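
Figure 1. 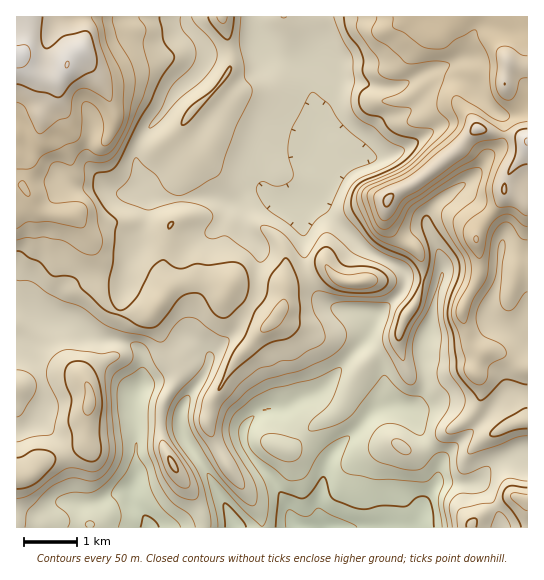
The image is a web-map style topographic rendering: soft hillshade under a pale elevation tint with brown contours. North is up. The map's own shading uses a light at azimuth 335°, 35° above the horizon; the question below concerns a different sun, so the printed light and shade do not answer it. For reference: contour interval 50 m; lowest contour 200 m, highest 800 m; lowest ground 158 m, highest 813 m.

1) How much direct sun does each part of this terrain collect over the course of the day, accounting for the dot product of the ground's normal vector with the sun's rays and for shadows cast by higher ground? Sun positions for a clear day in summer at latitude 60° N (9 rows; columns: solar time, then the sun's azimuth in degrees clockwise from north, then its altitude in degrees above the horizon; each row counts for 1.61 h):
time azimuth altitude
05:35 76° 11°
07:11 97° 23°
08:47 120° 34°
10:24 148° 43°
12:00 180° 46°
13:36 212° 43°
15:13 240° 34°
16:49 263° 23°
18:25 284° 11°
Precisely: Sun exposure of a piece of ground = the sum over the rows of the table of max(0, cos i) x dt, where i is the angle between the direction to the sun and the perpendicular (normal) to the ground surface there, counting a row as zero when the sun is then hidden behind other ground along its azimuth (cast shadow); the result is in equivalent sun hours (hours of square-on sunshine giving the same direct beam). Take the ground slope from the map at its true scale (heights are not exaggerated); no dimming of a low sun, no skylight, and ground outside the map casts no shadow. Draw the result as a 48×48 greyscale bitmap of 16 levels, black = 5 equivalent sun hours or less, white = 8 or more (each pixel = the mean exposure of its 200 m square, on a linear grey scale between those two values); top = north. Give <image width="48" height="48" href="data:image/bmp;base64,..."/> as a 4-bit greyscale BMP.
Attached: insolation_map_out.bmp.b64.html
<image width="48" height="48" href="data:image/bmp;base64,Qk32BAAAAAAAAHYAAAAoAAAAMAAAADAAAAABAAQAAAAAAIAEAAATCwAAEwsAABAAAAAAAAAAAAAAABEREQAiIiIAMzMzAERERABVVVUAZmZmAHd3dwCIiIgAmZmZAKqqqgC7u7sAzMzMAN3d3QDu7u4A////AKqqqqqqqrzMu5mcy6m8zMzMy6mZqZq6vLupmZiZmszdyni+2qvMzd3MzLmap1eb3N26q7qYmrze2WjeuazczMzMzLu5dlNb2+7tzN3Kibzex2vrmK3cy8zMzM3YVnd1Mc3u3e7smKzsc53IZ73MurvM3e7aq8uWM4m93u7cmZzGNL2Fa93LurvM3e3Kq8yoiHiavdzLiLxxGdlFrdzLy5u8zdzMuc3LqmZnm7qZh5kgbcdXzKmrzKmqu6it2Z3ty4ZoqqmIh4dEvseImIibzcqIh2aM7ZnO7rmZq7qYh4l3vLqpeIiavNyndniXi8l5zbupiruYh4qXibzMiIiZmsy5iJqYZ6yYiLu6maqYh3nJeL3ty7qYiavLuru6mJy6mcu7upiJl2a9hZ3d3dzLmZvMvN27q83Lqpmru5ebyqmcxlrN3u3dypq8vNuaze3MzHiqmXe93My6uljM3e7t3Jm7rMmJvLqszImYdle928y6qoa93M3d3cmavKeJmZvMuaqYZVZ3isuqq7d7zMzM3ct4vad5q7qqmaqpiIiZzty6q8t3zdzLu7uIrLh3mrh4mrqpmqze7u27vN24nNy7qZqZeMmIvKiZqqqqq83dzM3MzMzKeLupiImZdruXvamru6u7zd25mazMzMzLh5qpiavMtVyFibury7vM3cupiIm8zLvLmImavf//+SeVZayqy7vMy7qqmYmru6q6qZmaz///7GeWVI25vLzMy7u6qZmJqpiZmIiZ3GNGZ4mnVnu5q8zLvMy6qZmZiId3h3iJt0QQFs23iaqomszLvMyqqpqpiHd3iJhmZ4ZHz/53vdyoitzMzMuqqqqqmIiImqZmVlWe/8dJ3dypi93M3Mmau6qqqpmau3V3VFre/ZZr25m7rd3d3bmaqpmru6malleIZq3d7bmZuXjN3ry6mahmeIdniZmZh5mYiLzM3cy3dmeu7buZh1VomZmIiImqmqqpmIm7rO/pVWet27mZmGeaqqu7u7u6qru6qWRCON/+pWmrqqqqq6rMuru7vMuqq7uqqpMAACnv+3Z5u7u7u63cqru7u7uqqqqqqqlAAAB9/9l3vLvN3N/9qau6q7uqqqqqqqqpYgAGvuyGjLvdzdztyYq7qru7qqqqqqqru4MAWs3Ki7vLzLm9yme7qqu7uqqqqqq83uxxFc7sqKvMy6qs24V7uqq7uqqqqqvdzN3KZXhUMbu7yqu6vLhpu6q7uqqqqqzuy6q8ymAnhsu8yrzJrMp3i7q7u7uqqqvM3MqauVSd28zMzN3Jq7uYaLuquqqqqpiHeJupiGe+y93Mzdypmry6loupmqqqqpiKu6mqiImqq9uqvMuYiavMuXm5iaqqqqq8zdypmqqYrLqZq8p3iJq8upiZmaqqqqqaq83cuYmqqamYirhneJmZqqqYmqu7qby8zMze3Lu3aIiYd4d4iamImrypmru7qs3d3MzMzMuWeZmpdmeImqmZq92qm7u7usy6vLuqvMqZqqqqmHeZmZmaq8yqq7u7u7qYmruqu8u7uw=="/>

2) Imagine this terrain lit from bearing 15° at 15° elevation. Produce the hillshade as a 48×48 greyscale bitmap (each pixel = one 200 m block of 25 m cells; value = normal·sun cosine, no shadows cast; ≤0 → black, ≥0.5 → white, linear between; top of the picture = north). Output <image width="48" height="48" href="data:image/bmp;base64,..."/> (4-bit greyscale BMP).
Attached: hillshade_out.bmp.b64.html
<image width="48" height="48" href="data:image/bmp;base64,Qk32BAAAAAAAAHYAAAAoAAAAMAAAADAAAAABAAQAAAAAAIAEAAATCwAAEwsAABAAAAAAAAAAAAAAABEREQAiIiIAMzMzAERERABVVVUAZmZmAHd3dwCIiIgAmZmZAKqqqgC7u7sAzMzMAN3d3QDu7u4A////AIiZmZqYmVMyR7pRJ5hEUiM0VVZ0Frp1InaJmZqpqFMiSMkgSJZFQzNFVWZjOMyUEzNnd3eal1MQOsUBeYQ0VEVVVWZVe92kSCIjRDNYh1IAbJAFq3JFVVVlVVQ2mruYz1QiIhE1ZkEFzTA72kNGZmZUQyI2ZmeL/5hkMQE1ZTAt+gGuxSNWZmZUMiNFVEV6u7qoYzVndiG/5AjtcjVnVndVQ0ZkRlRXiLzLhWialzb/gDzqRXiHVXh2ZoqDFWQjRazKdnm7l1r7IFu4eaqXVFeImsyEI2dTIomYZnirl2m3EnmHm7qYdUWKvMqIdliXU2eHdmirl2d2VnZViamZh2V5q6h5qXaJmGd2Z3mql3hVeHQzVneJmXZniGVniHVomXd1Vou5d3ljaYVDM0VniIdmZSNVVDNXd6l1VpynVVZ1WadUMiM0V4dmYyV2QQNmVMqHecyENDR3Z6hUQyIjRXh3Y0iGQTd1RamJrOyFVTR4h4l1REMzNFiYUnqHVHdlaJiKvdy6hTV4h2iXVVRVRFepQnmHVGiImniJq7qYURV4dkWZUzVmd3eYRGiHQ2q6mHiJmHUyEBRnZDRodUV4mqmHd1V1EXuph4iHdlIkRERWVDRXmHeKu6mHeHNUEnmHZ4d2UyNYh3ZVVEVXmpiaqGQyOLVVRnd2V3ZUM0aJmZh1VWZnmZmpYgAAB7lneYVmZmZEVWeJmZmXZnh4mIqnMAAANppnmYVndmVEVmd4iJmpiJqqqZqnI5u8ynZnh3Z4d1RFZVV4iJmaqqvMqqq4Wu//5wBnQ0aIhzRWZUWIiIiJq7vMqYvKrM3qMAKXEAWIhyRVVFeYiIiJmqq7ho3KzctgADrFABaHdSRENGmod4iIiJmpd825vbYAAoyjAmllQkM0RXqpiJmYd4mYi9uZq3EAA3lzR6pREFVniKvLuqq6qqqpq6mImVEAI0RFirpgAmeaq93LqpmqqpmJmYiIiHQjdiAFmrlRNnmZqsyYiId3d3d4iHd3iImt61ABWJdVeIiIiJhWeHd2ZmeIh3eIiIv//+ggA2Z4d3dnZ3Mld2Z3dmeIh4iIiIrv//6UABWJdndURkAEd2Z3d3iIh4iIiIiave7aYRNphHZEVTMjZ3dniId4eIiIiIh2VXvdt0I2dGZWVWdjR5l3eIh3eIiIiIdkISSc22I2eGVVV4dlRomXeIh3eIiIh3UhIzNXmYnMvVVmaIVXdWiZd4h3eIiId2MRNWZlRs/6nEVlaGNZhleal3d3d3eId2Q0Vmd2WN6SSDRVVjJpl2eJqneIiIiId3aJiId3i8pBVzRWUySKmHZompeJmYiIh3eHZnd4mpdFd0aHZEarqYdmiah6qZiIh3ZVVEVniYZXd2iYh2nMuph3eJmaqYiHd2VVVUNEaIZXmZmpmYvcupmZmHeamHd3d1MzRUQzRmVZy6qaq7zLqZmql1SZh2ZndjEjNFVVVVWLupmZvNy6mZqqhSOJhlZmZTJFVVZ3ZVeJmImJvNy6qqqpdBSJdlZ2ZTR4dmeIdmeHdw=="/>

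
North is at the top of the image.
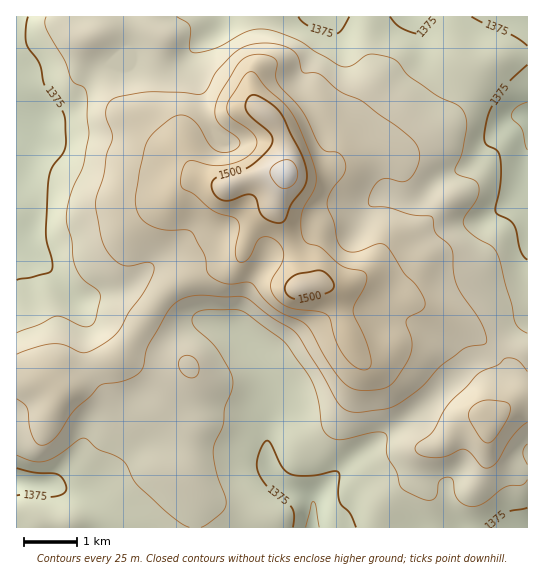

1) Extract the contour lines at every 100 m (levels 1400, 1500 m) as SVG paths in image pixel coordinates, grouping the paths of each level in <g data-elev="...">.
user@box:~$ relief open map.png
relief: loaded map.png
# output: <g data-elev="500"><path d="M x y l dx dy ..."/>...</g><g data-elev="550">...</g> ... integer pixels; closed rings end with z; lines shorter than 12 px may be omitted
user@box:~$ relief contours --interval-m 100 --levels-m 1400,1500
<g data-elev="1400"><path d="M201 527l18-12 7-9-1-9-9-28-3-19 2-8 8-16 2-19 6-16 2-8-2-10-12-22-8-9-15-13-4-6 0-4 2-4 10-5 30-1 8 2 41 30 23 30 7 12 5 18 4 25 3 7 6 5 8 2 35-8 11 1 2 4-1 13 2 7 8 14 4 15 6 5 17 8 8 1 6-5 3-14 5-3 5-1 3 4 2 12 3 6 7 6 9 2 11-4 20-16 17-2 5-5"/><path d="M527 465l-4-12 1-6 3-3"/><path d="M17 455l16 6 12 0 13-6 21-16 7 0 12 10 16 6 9 6 15 25 32 29 12 9 7 3"/><path d="M527 333l-7-4-5-7-4-19-15-52-5-5-20-12-7-9 0-7 13-19 2-10-1-5-3-3-16-6-4-4 7-18 5-26-2-12-5-8-23-12-26-17-5-5-8-11-7-4-21-4-5 2-14 10-9 1-27-15-16-11-29-11-11-1-9 1-33 18-16 4-8 0-4-5 1-21-4-4-9-5"/><path d="M46 17l-1 5 1 7 19 32 6 18 4 5 9 3 3 7 1 44-5 28-9 20-5 13-3 22 6 18 1 19 3 11 7 11 16 11 1 7-5 22-5 6-8 0-19-9-6-1-19 9-21 8"/></g><g data-elev="1500"><path d="M296 299l11 0 22-7 5-5-1-5-6-8-6-3-26 4-8 7-2 7 3 6z"/><path d="M273 222l8 1 4-4 6-14 14-20 2-7-1-8-5-17-20-40-14-12-9-5-5-1-4 2-2 4-1 9 5 7 20 17 2 5-1 6-9 10-14 12-33 11-4 4 0 5 3 8 8 5 8 0 15-5 7 0 3 4 6 16z"/></g>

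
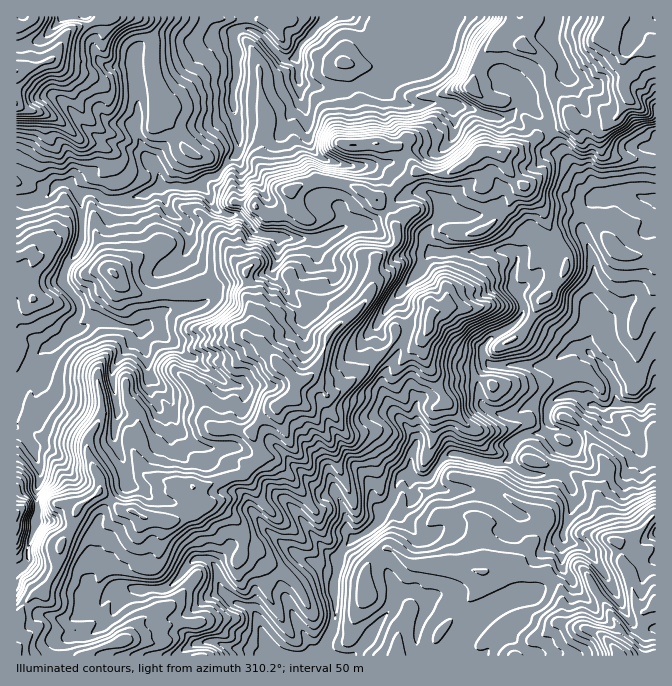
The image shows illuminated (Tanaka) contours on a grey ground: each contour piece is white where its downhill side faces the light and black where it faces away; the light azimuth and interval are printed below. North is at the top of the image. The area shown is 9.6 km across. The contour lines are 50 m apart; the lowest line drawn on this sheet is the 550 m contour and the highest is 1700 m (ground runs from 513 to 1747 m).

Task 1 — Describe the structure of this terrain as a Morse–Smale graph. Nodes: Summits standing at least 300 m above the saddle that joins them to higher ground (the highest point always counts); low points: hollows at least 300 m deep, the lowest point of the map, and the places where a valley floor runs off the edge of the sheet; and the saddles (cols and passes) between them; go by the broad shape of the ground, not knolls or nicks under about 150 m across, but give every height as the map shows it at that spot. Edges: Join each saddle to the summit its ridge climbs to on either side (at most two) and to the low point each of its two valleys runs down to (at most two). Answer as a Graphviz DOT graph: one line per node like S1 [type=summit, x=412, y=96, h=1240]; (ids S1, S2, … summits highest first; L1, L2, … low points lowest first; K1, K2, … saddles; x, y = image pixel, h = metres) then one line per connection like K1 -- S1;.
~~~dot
graph terrain {
  S1 [type=summit, x=292, y=397, h=1747];
  S2 [type=summit, x=17, y=72, h=1701];
  S3 [type=summit, x=617, y=655, h=1689];
  S4 [type=summit, x=610, y=37, h=1546];
  L1 [type=low, x=654, y=398, h=513];
  L2 [type=low, x=325, y=18, h=566];
  K1 [type=saddle, x=37, y=507, h=1307];
  K2 [type=saddle, x=550, y=130, h=1180];
  K3 [type=saddle, x=335, y=622, h=953];
  K4 [type=saddle, x=17, y=200, h=922];
  K1 -- S1;
  K1 -- L1;
  K1 -- L2;
  K2 -- S1;
  K2 -- S4;
  K2 -- L1;
  K2 -- L2;
  K3 -- S1;
  K3 -- S3;
  K3 -- L1;
  K4 -- S1;
  K4 -- S2;
  K4 -- L2;
}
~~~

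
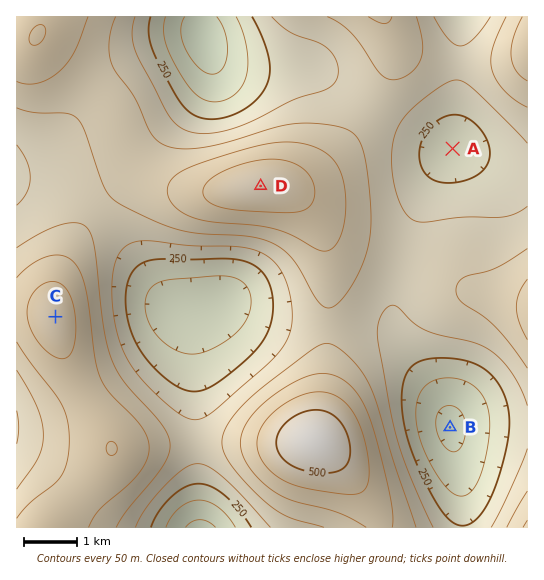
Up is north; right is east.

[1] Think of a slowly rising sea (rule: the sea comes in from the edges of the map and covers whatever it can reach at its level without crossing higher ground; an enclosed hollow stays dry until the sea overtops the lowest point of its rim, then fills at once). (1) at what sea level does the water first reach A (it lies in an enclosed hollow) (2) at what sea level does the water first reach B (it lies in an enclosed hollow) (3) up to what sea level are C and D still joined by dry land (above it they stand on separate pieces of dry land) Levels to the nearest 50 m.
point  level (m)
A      300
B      250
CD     350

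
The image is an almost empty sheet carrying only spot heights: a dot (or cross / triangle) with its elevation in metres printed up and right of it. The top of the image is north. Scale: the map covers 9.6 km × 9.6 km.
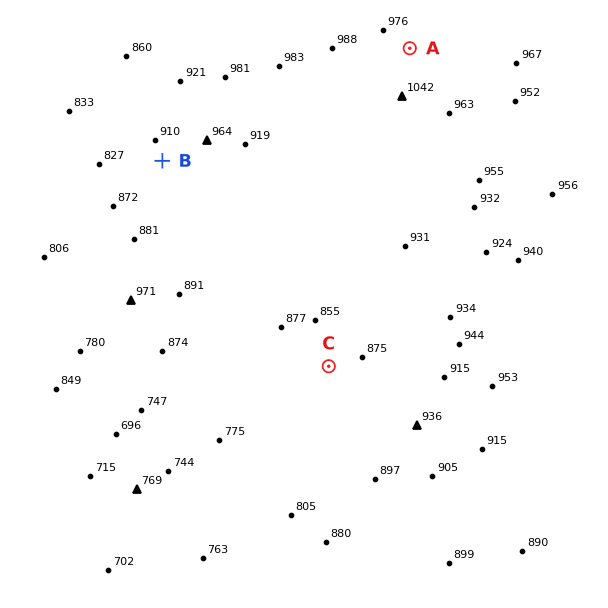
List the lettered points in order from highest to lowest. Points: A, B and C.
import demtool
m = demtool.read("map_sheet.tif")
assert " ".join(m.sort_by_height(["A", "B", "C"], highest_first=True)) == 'A B C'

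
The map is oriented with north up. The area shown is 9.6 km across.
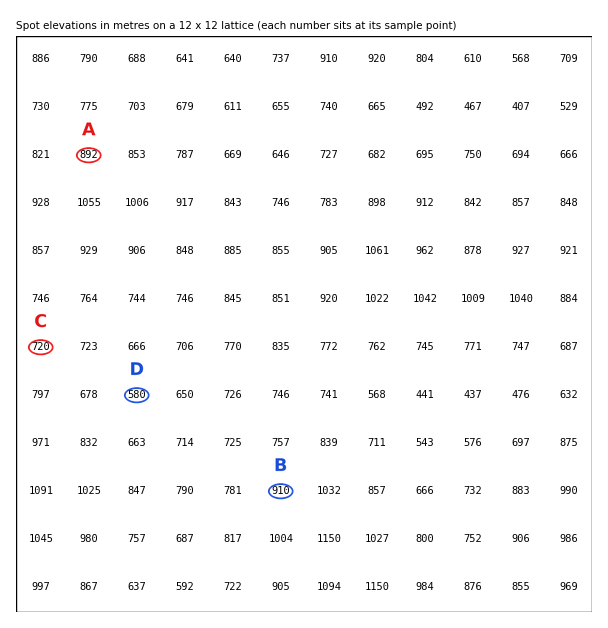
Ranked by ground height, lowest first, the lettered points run D C A B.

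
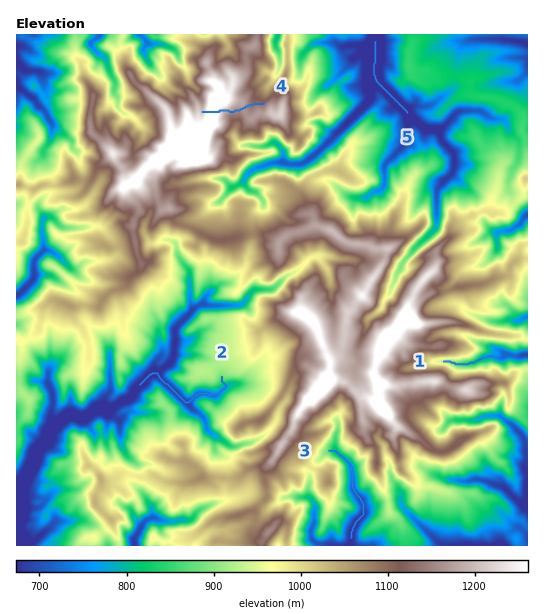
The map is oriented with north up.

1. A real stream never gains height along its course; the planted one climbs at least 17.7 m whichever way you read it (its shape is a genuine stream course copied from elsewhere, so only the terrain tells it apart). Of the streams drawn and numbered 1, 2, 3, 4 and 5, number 4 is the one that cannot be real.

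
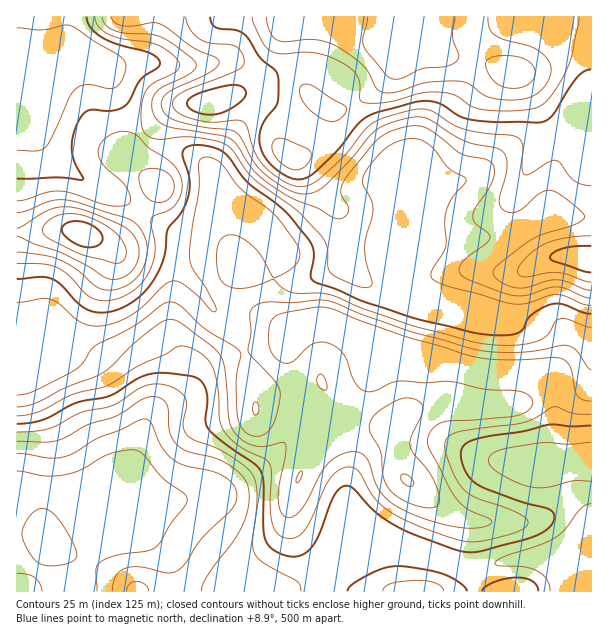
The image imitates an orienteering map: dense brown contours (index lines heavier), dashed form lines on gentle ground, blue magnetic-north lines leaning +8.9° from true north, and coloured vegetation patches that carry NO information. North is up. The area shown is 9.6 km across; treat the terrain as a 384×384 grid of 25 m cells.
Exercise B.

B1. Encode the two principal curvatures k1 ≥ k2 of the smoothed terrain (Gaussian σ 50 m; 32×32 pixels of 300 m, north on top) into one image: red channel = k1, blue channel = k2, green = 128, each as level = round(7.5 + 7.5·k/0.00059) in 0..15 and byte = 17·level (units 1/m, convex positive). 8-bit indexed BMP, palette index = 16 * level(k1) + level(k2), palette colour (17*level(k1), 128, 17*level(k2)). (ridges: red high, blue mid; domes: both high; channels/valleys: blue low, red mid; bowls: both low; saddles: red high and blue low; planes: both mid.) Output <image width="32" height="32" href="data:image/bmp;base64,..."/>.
<image width="32" height="32" href="data:image/bmp;base64,Qk02CAAAAAAAADYEAAAoAAAAIAAAACAAAAABAAgAAAAAAAAEAAATCwAAEwsAAAABAAAAAAAAAIAAABGAAAAigAAAM4AAAESAAABVgAAAZoAAAHeAAACIgAAAmYAAAKqAAAC7gAAAzIAAAN2AAADugAAA/4AAAACAEQARgBEAIoARADOAEQBEgBEAVYARAGaAEQB3gBEAiIARAJmAEQCqgBEAu4ARAMyAEQDdgBEA7oARAP+AEQAAgCIAEYAiACKAIgAzgCIARIAiAFWAIgBmgCIAd4AiAIiAIgCZgCIAqoAiALuAIgDMgCIA3YAiAO6AIgD/gCIAAIAzABGAMwAigDMAM4AzAESAMwBVgDMAZoAzAHeAMwCIgDMAmYAzAKqAMwC7gDMAzIAzAN2AMwDugDMA/4AzAACARAARgEQAIoBEADOARABEgEQAVYBEAGaARAB3gEQAiIBEAJmARACqgEQAu4BEAMyARADdgEQA7oBEAP+ARAAAgFUAEYBVACKAVQAzgFUARIBVAFWAVQBmgFUAd4BVAIiAVQCZgFUAqoBVALuAVQDMgFUA3YBVAO6AVQD/gFUAAIBmABGAZgAigGYAM4BmAESAZgBVgGYAZoBmAHeAZgCIgGYAmYBmAKqAZgC7gGYAzIBmAN2AZgDugGYA/4BmAACAdwARgHcAIoB3ADOAdwBEgHcAVYB3AGaAdwB3gHcAiIB3AJmAdwCqgHcAu4B3AMyAdwDdgHcA7oB3AP+AdwAAgIgAEYCIACKAiAAzgIgARICIAFWAiABmgIgAd4CIAIiAiACZgIgAqoCIALuAiADMgIgA3YCIAO6AiAD/gIgAAICZABGAmQAigJkAM4CZAESAmQBVgJkAZoCZAHeAmQCIgJkAmYCZAKqAmQC7gJkAzICZAN2AmQDugJkA/4CZAACAqgARgKoAIoCqADOAqgBEgKoAVYCqAGaAqgB3gKoAiICqAJmAqgCqgKoAu4CqAMyAqgDdgKoA7oCqAP+AqgAAgLsAEYC7ACKAuwAzgLsARIC7AFWAuwBmgLsAd4C7AIiAuwCZgLsAqoC7ALuAuwDMgLsA3YC7AO6AuwD/gLsAAIDMABGAzAAigMwAM4DMAESAzABVgMwAZoDMAHeAzACIgMwAmYDMAKqAzAC7gMwAzIDMAN2AzADugMwA/4DMAACA3QARgN0AIoDdADOA3QBEgN0AVYDdAGaA3QB3gN0AiIDdAJmA3QCqgN0Au4DdAMyA3QDdgN0A7oDdAP+A3QAAgO4AEYDuACKA7gAzgO4ARIDuAFWA7gBmgO4Ad4DuAIiA7gCZgO4AqoDuALuA7gDMgO4A3YDuAO6A7gD/gO4AAID/ABGA/wAigP8AM4D/AESA/wBVgP8AZoD/AHeA/wCIgP8AmYD/AKqA/wC7gP8AzID/AN2A/wDugP8A/4D/AIiHd3eEt9vIpZaYmId2dYWWprfIycjo6cW11unqsoeHhoaGhqW2p5WFd4eYlpWGppSFdIOWlYOAgICAgIGFh3eGmLiWdYRzdIeHh4eVtri4p4R3h4SBgHKVpoWDgYGGd5a5l4V3h3d1h4iHh4Sl2LiXg3eFgYOGp8jY+Pj42JJ3haeEh3eHd4d2hnZ2c4X42Jd0Y4KVl8jn1sfIyLfHxoR2hIaHh4d3hnWFdWRDddn5p3RylLna6ceVdXV0dIWWp3WFhYSFd3eFhoZ1ZFOStfjHdHKUydm5mGVldXV2doaHdoeXh3Z1dYaWlnV0hcOit9emhJPGxpaVdGR0dXZ2hnaFlZaHdoaFhKe5trTK6aOEp7i2pbe2hHOCc3ODg3SFdJeWhXZ2loRzlqmltdvrlnOFl4amucmmlKa3t7i2lJaHuph2ZYandWNzhWSG2NmmhIanlpWHuMfG6Pj3+fnDtbipuKenqKmGdIWVc4bYuaalqKiGdYanl6enhIOTk4WEyJiouLioqLe2t5Z0ldanhZWoqIaGhYNzgoCAgICAcWPHmJiXloaGhpeHhHSlxaZjdLm5lXV1gYBwg6ant7e2o7eGhoWUlZaFdWSEqMi3l2Nzk4KAgHCUt9f3+OjZyLeUlYV1dJanp5eGc5bIuIaEk4FgYIKm1/jo16aGg5KSY2Kjh3Z1l7e3ppWDtqeWlZbG6Mal6PjXqJeEgoKUtrZkY8eFZWSFp9rJpJOnhpapt6XG5tjYp4d3lrbX5/f5+cWkyYV0ZabFyNy2k4WGl7mWd2OFuKiGd3eHhZeXlqbo+Pf51efn+/jnyqWEdYeWloaHcYW2pnV3h3d1hoV0c5Omt6fU9/n7+MW0oIODdoeHd3GFp6iohYeHh4WYl5aVgnJxknSmxqRwcKDE16OEh4ZwcbOzpqmWhoeHhZenx8iGZHWWdZSTgHBjlfv9tYKGkJKW58WSg3SHh4d3dXSF2LeEh5iIdoSElqjVxtejcnCTt/r82ZaDcXd3d4WUY2KmyJWXqYeFhpiouZeDoYBQUpTp+sjH6LhzcXV1c6WHhJO3l4aHdXWHmJeYlaOykoWjwdbIhYS2x4VTYlN1ppeHhJSWhYd3dIaol4ajxPf4+tiypJWEl7jH1JV1c5apqIeHlaWEdnd3hKiYdITX+Pn5+NeVhajZppTl6LiUlIWXp6iop3R0h4eFlYVklaOCgpO1xYN1tpV0UoXIybanppa42tq4lmOHh4eGc3KBcGCAkIByo6SCcnKFpriopri3tcfJuba2pIWFdXKQopNzhai5lnOXyaemtsa3qZeHqIaFlYWElIaGp6imwvb8+fXWt7nItKfKuaeXhnanh4eYh5d1dXaXmIY="/>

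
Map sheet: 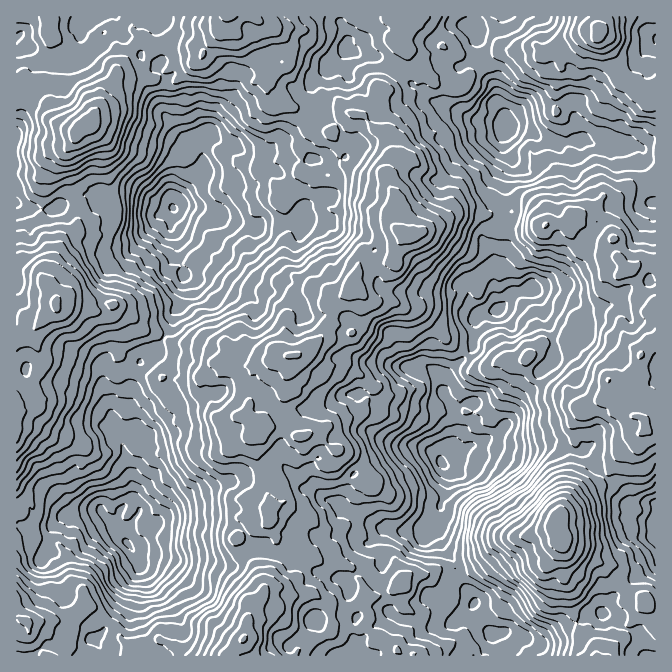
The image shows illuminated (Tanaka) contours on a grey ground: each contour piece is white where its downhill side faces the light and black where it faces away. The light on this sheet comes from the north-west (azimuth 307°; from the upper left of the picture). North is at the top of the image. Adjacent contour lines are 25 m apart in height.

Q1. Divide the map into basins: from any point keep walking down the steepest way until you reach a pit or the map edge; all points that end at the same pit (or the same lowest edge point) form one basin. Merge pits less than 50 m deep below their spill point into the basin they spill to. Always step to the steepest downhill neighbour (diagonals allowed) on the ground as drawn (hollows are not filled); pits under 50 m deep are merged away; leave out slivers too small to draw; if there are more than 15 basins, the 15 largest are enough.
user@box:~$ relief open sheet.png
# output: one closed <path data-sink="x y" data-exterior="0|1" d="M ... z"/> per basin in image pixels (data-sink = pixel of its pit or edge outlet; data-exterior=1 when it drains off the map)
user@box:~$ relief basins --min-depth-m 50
<path data-sink="127 544" data-exterior="0" d="M40 83l-16 0-8 10 0 562 278 1 4-6-12-16-3-10-8-6-17 0 20-2 27 22 13 0 13-8 2-6-2-12-2-7-14-11-31 2-9 5-12-4 10-20 21-20 4-15-11-6-9 0-7-11-3-40-5-10 0-8-7-14 9 10 10-2 9-5 9-9 3-9 4-2 4 4 2 10 2 3 10 10 10 1 6-9 0-5-19-16-6-1 11-4 4-4-3-20-6-7-11-7-16 0-2-3 0-10 5-10-1-12-6 0-9 5-17 0-8 5-10 0-21-7-14-11-15-4-16 0-19-11-10-2-15-15-10-5-6-7-10 0-7 5-17 0-8-3-16-1 0-8-7-12 0-5 4-5 0-12 10-23 13-10 3-13 0-9-8-18-5-23 0-15 7-9 5-11-13-4-11-10z"/><path data-sink="442 462" data-exterior="0" d="M364 296l-3 9 0 15-3 7-6 6-12 0-8-4-7 2-11 13-6 2-8 8-9 3 0 11-5 10 0 10 2 3 16 0 15 11 5 15 0 8-4 4-11 4 6 1 19 16-3 12-3 2-10-1-12-13-2-10-4-4-4 2-3 9-15 12-8 4-11-3 4 7 1 13 4 5 3 40 7 11 9 0 11 6-4 15-21 20-10 20 12 4 9-5 31-2 14 11 2 7 2 10-2 8-13 8-13 0-27-22-7 1 7 2 5 5 3 10 12 16-4 5 301 1 1-4-13-10-12-34-2-20-5-8 0-26-1-2 1-14-5-8 0-12 9-26 0-10 3-10 0-19 3-6 0-25 11-14 40-20 13-11 0-12 3-12-13-11-4-5-1-10-8-11-20-5-17 7 3 10-2 5-12 1-5 7-5 2-15 1-18 17-9 2-10-4-11 7-14 0-16-15-10-5-37-37-7 0-20-8-20 0z"/><path data-sink="174 208" data-exterior="0" d="M229 16l-5 4-1 8-26 33-20 2-23 16-39-1-12 14-4 15-8 15-15 11-3 10-7 9 2 23 5 20 6 13 0 9-3 13-10 7-7 10-6 16 0 12-4 5 0 5 7 12 1 9 40 3 7-5 10 0 6 7 10 5 10 12 19 6 15 10 26 2 9 3 13 12 7 0 11 5 10 0 8-5 17 0 9-5 16-2 8-8 6-2 19-24 3-10 0-10 15-10 0-7 7-10 5-20 12-10 19-7 5-6-3-5 2-20-9-23-4-6-5 2-36-2-9 5-8 2-24-13-2-25 12-17-7-5-12-15-10-5-3-6-10-10-2-10-10-9-16-30-12-11z"/><path data-sink="502 122" data-exterior="0" d="M597 16l-179 1 25 25 0 3-16 9-15-3 12 14 0 5-5 3-3 14-9 7-10 0-17-6-4 14-11 12-4 1 14 14 13 2 6 6 0 16 4 5 0 7-12 12 12 28-2 20 4 6 7 3 13-1 22-10 10-9 10-3 15 0 33 17 8 1 24-1 5-4 22 0 18-13 10 0 12 14 5 13-1 4 3 11 9 18 10-3 5-5 16 0 0-170-6 3-8-2-12-10-9-4-2-17-11-20-9-8z"/><path data-sink="498 310" data-exterior="0" d="M477 211l-22 2-13 10-22 10-10 1-6-1-1 5-10 19-6 6-13 0-12 3-9 12-2 10 3 3 4 0 12 10 20 0 20 8 7 0 37 37 10 5 16 15 14 0 11-7 10 4 9-2 18-17 15-1 5-2 5-7 12-1 2-5-3-10 17-7 20 5 8 11 1 10 4 5 14 12 14-14 0-33-17-14-5-18-4-4-3 2-3-3-12-29-7 7-25-2-9-13-2-9-22 0-5 4-24 1-8-1z"/><path data-sink="17 37" data-exterior="1" d="M225 16l-208 0-1 76 8-9 16 0 14 35 11 10 12 3 14-9 8-15 4-15 13-15 2-7 19-26 7-5 10 7 10-2 33 2 7 7 19-25z"/><path data-sink="655 525" data-exterior="1" d="M647 429l-13 8-1 5-14 11-8 17-14 14-17 9-16 14-5 11 0 12 8 18 33 15 30 30 7 1 10 10 8 0 1-171z"/><path data-sink="655 38" data-exterior="1" d="M655 16l-57 1 1 18 9 8 11 20 2 17 9 4 9 9 8 3 9-4z"/>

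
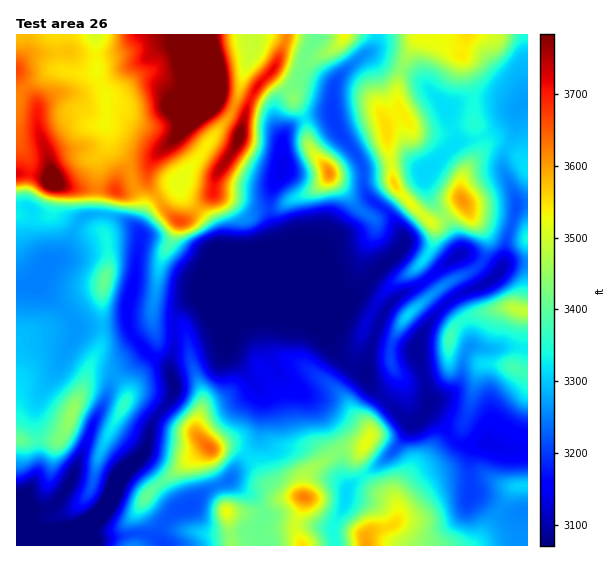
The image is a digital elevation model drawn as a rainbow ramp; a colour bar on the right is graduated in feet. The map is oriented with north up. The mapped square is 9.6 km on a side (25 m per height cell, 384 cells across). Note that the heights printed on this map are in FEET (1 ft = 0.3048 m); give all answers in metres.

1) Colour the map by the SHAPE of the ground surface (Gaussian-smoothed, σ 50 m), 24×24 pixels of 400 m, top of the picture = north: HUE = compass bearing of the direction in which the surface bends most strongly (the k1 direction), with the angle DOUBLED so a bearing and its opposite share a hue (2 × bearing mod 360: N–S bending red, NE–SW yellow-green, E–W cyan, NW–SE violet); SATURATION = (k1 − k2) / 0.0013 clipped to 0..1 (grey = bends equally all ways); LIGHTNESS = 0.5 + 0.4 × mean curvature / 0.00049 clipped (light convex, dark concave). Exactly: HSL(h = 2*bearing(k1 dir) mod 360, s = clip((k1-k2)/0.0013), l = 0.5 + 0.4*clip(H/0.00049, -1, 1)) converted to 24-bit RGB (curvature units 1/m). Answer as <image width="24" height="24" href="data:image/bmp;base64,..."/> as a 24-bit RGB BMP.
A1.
<image width="24" height="24" href="data:image/bmp;base64,Qk32BgAAAAAAADYAAAAoAAAAGAAAABgAAAABABgAAAAAAMAGAAATCwAAEwsAAAAAAAAAAAAAiH9dmohEcyQmPqefw45KqaQ7hGpVXl6hXnq0voZFfZxedHCDWnKQvNOJVy18NWPJ3b20qF6TY41qaZ95apGtonCqiW+PenqDe3KKgm+n2IjRFY8zIVd+9r/LPpxWT3xdNDRg9cvdfIXVgFeZeE1O05xYOZ1uHWFTuIlLtmdthpCvlauoSllrd11rmnF2fH1uPnI/w75dKWJ499nUBCUvhZna98XfUWozJVYfFq4EhydBoV52U3HH2/DewF/OMDphdaefmL2flXd6kHBrgVyBXF5xnG+CnIS5TKV918hMDT4697uGKVpoDlMtwEF996/c0H69F6AZKWRScaV1XIWayHlnrElilERkCY4RZKJNq2t3jXd4e3WVZHugbKudbZ1ehX/Gnn7WSuJlAJvG0XuFPIN4GzFBwZR22JCq2tjzIV6vaH6HXYl3ZpJVvYG+g2XC9tTTBUk2dJ6/tIihg1hrb31ZeWldfXxhk2WgemOY99zUACMz9cvDWoVtCzFIn6LT5/TXhUNklmCmZWqVcX2IbpiCclx7iWGF5vLZcEHrJ0UknXlOqWSHeZFxcW98iHRkf4hsU21/5Lu1Eh63JOA11JqwKYB3Dz4y+uLGcEmCaHRebmJqg4hxeW9jZ19ZfsuIueM6VBEyhJdvV3FxiWZnrZB3blR1qXx0ioV9WHx2g6Bc1ICTKoWOyaCNiH6mEhY1uPSCiESYoWyWgmhpgnlpf2RnerafeslXWSZCp25ec6+UhTeBP5s6tZFwXk9viK2AiIJ+dnqBV3p3wJKCYo+Ma5Vyo0pUMEB9rtyCUEBXhlxtnYuFcW+YkLmxfKZXgEZSTUV5x+ClWkh9biqOoOZ5eJG2coTAjaO6hYJ+gn9+aX19npxug694dj5vwLl9MW+aurZpcWR8aIV7gpJ0aZFpkX5de15ojm2SQHeT66h7K1tMJCuW8d22O2dHcXlMhoJOhIGJiYGKgXOCiHtmjr1PWD1/xs+ZPoeklVqEfnd/eoF7f4F0f3x1f3t4f35+Y3eAt3VxGDPP+am6ATIs9r/NmXDBnWmYsnBuf393f3R2hnGEqmGClNdRLUBo382fQGdxfGh2f39/f4B/f4B/f39/f39/f4B/dn9+pl+BHYhJ9agr/HLnATUKGNZquI3ruaDhe4J3d31/cXaHbHSn7M25FSdP6c2aOmJoaXl7f4CAf4CAgH9/f39/f4B/f39/hHl9WIJysFfW/lA8A4ke7qXyKcUlCSoRyYxDf4d3c3pxbnZuW3ti3cSHHiVe431+wpJbMm5hdn53f355f4B9f4B/f4CAfn2Ahm6EnYhjMWxIxSPU/ol6DS0TsUIrR4g1kqQwiXZ3g4J0ZIaDfoqXwMGaRDFnNBAP/6uEIH0PEzYQjJU5Q3w6ZHtZe35xe3lxb1Vmupd9Wp+WJwwg//GvXSF0Ttg0R8myWpvUj2SNi1wwWlUTLDIIPCECRSYJQuvs1Pf1/6Luc07MINundGLG0E2KWWwuSFQuV5pUhdKvTAUzgf/Nfcv71DXa3O/gYnShJ4CJLwUE/76iv+j/kqD80tz5f4jvYtyTXUVYqD608/DYT32tNltwSFnS9aL943uRMO6ISgxTgv7ogP/DNRlZ6OXJqcKckVGafDl/cYf0zfPKcFKZZlZ5paFtjUeVz5xgMFo6KF14/tTNWYw6NGRiL0pVNRUd4/vQUUPlGAo+7f/MPB5DRW5pjdJZvHRlZkFnbnSndE10sNeKeUmEanuSY3J8YV+M26LF1nuND0850ChZ/tTNG32XFA1DyP3YaO9kTQk3bCd45PSujThiQYhuPH1LwHFYd1acdpiRXFafmL1tdFhwf3lja2h3Ynl+cFpC4oB6zmc/ATIk/+vMHRNSDRMqsP93XShKWyRog7+LxcKJp9OxRU6pcWOHi516c46RbG+AWKqjtm1xYmV3eo+Ja2+CW0lqnnuwkL7D7LbjZvLfef8eigSAV0G7ftRwOEFiSzmBsdCuqnyfj8uHbjx1amd4nKF6d213cnt3T6VdmGOCj3Wjh22OglxwS1p2gbaIgG1XcG9W+PPTABMz/8zcCYBaxZqDMEhdO32bn7+Zw3B8mUtCaENalH5Zd5pSYHlrdnh+rIWVeV1siINnYWuCcl6VpHy1U4xUiXt0fIWc6PjTBggu3R5u/7/OMS6iy0h5CksfaYdHk1dTvkZPZVZ3kLmcjbOxY5FQU3hxlHlmc2qKlJx7WF6EhVaOjaZskHadap2McLle48teOCZaN2lo+sefIkx3qVi588jbGnSPS15+y5+jgJqxeY+YqnSPxaKvO12d"/>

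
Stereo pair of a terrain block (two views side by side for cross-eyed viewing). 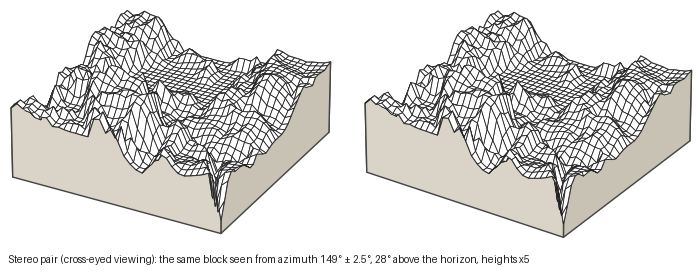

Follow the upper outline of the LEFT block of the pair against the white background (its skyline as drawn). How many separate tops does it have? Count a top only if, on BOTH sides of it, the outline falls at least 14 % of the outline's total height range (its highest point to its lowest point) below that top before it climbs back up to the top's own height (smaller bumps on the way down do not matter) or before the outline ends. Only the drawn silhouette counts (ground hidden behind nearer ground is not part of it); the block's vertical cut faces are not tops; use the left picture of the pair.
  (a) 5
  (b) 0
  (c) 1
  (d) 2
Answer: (d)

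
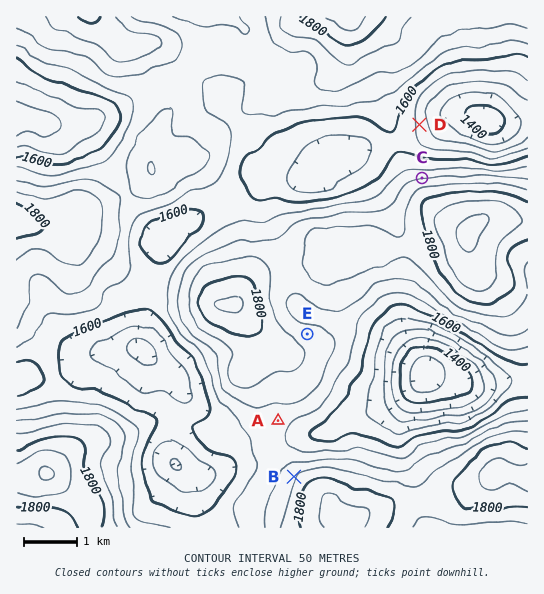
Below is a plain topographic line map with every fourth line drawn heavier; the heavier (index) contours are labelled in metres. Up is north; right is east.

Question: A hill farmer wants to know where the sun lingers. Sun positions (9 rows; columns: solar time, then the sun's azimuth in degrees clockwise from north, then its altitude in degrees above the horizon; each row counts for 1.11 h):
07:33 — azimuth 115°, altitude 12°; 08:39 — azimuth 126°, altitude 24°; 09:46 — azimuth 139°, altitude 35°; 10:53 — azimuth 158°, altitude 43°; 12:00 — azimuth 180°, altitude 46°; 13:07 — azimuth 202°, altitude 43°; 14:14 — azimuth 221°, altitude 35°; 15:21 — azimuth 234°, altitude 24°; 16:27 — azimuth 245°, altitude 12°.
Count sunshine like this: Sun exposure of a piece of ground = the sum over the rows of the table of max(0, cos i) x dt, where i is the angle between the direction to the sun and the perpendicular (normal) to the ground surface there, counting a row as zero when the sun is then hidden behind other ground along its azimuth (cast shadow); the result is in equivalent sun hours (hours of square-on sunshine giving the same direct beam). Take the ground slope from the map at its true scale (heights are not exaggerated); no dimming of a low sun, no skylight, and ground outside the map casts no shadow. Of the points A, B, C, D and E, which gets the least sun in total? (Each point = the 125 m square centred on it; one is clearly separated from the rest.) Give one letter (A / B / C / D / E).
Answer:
C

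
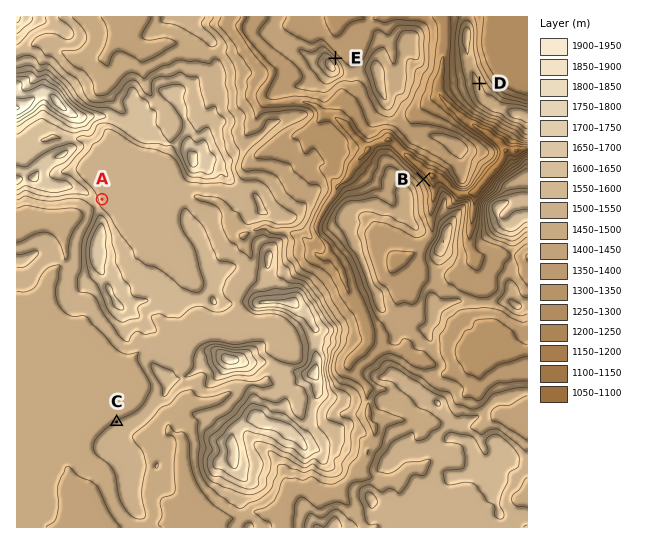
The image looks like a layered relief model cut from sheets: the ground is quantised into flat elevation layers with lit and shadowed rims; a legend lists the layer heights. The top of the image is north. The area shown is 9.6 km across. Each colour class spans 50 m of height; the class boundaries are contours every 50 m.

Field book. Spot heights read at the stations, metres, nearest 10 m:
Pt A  1530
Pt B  1270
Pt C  1500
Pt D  1460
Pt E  1460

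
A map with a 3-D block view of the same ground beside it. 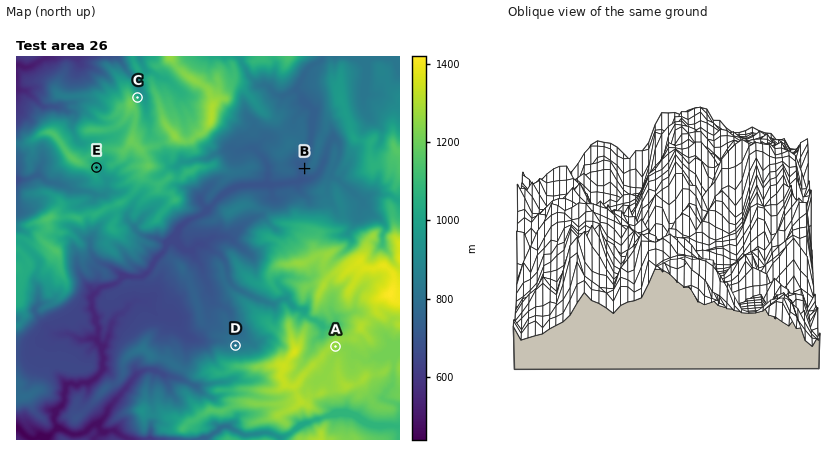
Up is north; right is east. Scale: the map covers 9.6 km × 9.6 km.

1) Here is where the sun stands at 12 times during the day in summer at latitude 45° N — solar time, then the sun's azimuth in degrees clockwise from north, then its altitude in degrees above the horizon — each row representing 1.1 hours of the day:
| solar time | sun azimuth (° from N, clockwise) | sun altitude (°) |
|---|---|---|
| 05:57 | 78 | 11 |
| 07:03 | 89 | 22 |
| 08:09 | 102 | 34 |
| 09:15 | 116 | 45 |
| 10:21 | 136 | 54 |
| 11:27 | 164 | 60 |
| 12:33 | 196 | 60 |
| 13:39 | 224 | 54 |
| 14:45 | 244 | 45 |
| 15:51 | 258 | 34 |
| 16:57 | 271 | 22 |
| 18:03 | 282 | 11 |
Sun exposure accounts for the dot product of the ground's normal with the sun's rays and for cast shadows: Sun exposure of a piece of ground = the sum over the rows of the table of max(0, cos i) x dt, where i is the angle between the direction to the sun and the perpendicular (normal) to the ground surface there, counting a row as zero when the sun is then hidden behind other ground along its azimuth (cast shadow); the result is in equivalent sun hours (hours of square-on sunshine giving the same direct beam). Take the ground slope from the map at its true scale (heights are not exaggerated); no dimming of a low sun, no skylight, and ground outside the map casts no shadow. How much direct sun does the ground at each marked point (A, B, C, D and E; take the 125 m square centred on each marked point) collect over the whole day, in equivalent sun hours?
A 7.8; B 7.5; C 4.8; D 6.5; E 7.1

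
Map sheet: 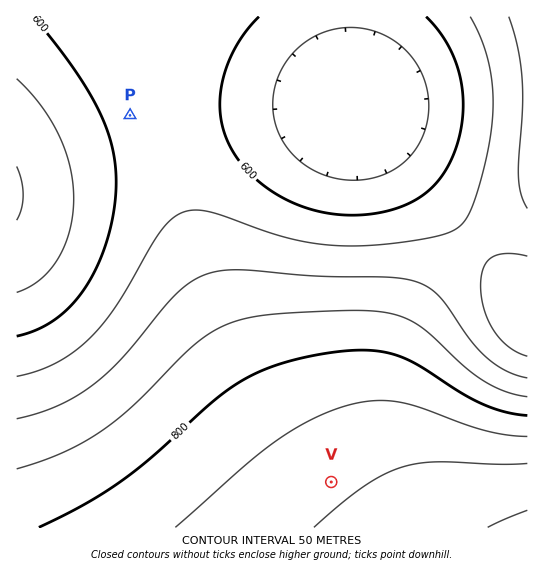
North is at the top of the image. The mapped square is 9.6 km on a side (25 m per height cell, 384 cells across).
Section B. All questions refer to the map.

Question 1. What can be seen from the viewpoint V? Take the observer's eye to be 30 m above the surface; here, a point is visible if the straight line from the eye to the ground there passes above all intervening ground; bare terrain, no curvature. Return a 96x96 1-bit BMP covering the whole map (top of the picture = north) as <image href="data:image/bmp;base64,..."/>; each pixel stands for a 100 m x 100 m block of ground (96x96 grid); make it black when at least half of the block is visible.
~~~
<image width="96" height="96" href="data:image/bmp;base64,Qk2+BAAAAAAAAD4AAAAoAAAAYAAAAGAAAAABAAEAAAAAAIAEAAATCwAAEwsAAAIAAAAAAAAA////AAAAAAD/////////////////////////////////////////////////////////////////////////////////////////////////////////////////////////////////////////////////////////////////////////////////////////////wAH/////////////AAD//+D////////+AAD//AAf///////4AAD/4AAH///////wAAD/gAAD///////gAAD8AAAB///////AAADwAAAA//////+AAADgAAAAf/////8AAACAAAAAf/////4AAAAAAAAAP/////wAAAAAAAAAP/////gAAAAAAAAAH/////AAAAAAAAAAH////+AAAAAAAAAAD////8AAAAAAAAAAD////4AAAAAAAAAAB////gAAAAAAAAAAB///8AAAAAAAAAAAA///gAAAAAAAAAAAA//8AAAAAAAAAAAAA//gAAAAAAAAAAAAAf+AAAAAAAAAAAAAAf4AAAAAAAAAAAAAAPAAAAAAAAAAAAAAAAAAAAAAAAAAAAAAAAAAAAAAAAAAAAAAAAAAAAAAAAAAAAAAAAAAAAAAAAAAAAAAAAAAAAAAAAAAAAAAAAAAAAAAAAAAAAAAAAAAAAAAAAAAAAAAAAAAAAAAAAAAAAAAAAAAAAAAAAAAAAAAAAAAAAAAAAAAAAAAAAAAAAAAAAAAAAAAAAAAAAAAAAAAAAAAAAAAAAAAAAAAAAAAAAAAAAAAAAAAAAAAAAAAAAAAAAAAAAAAAAAAAAAAAAAAAAAA8AAAAAAAAAAAAAAD8AAAAAAAAAAAAAAH8AAAAAAAAAAAAAAP+AAAAAAAAAAAAAAf+AAAAAAAAAAAAAA/+AAAAAAAAAAAAAB/+AAAAAAAAAAAAAD/+AAAAAAAAAAAAAH//AAAAAAAAAEAAAP//AAAAAAAAAcAAAf//AAAAAAAAA8AAB///AAAAAAAAB8AAD///gAAAAAAAD8AAH///gAAAAAAAD8AAP///gAAAAAAAH8AAf///gAAAAAAAH8AB////wAAAAAAAP8AD////wAAAAAAAP8AP////wAAAAAAAP8Af////4AAAAAAAf8B/////4AAAAAAAf8H/////8AAAAAAAf9//////8AAAAAAA////////+AAAAAAA////////+AAAAAAB/////////AAAAAAB/////////AAAAAAB/////////gAAAAAD/////////wAAAAAH/////////4AAAAAH/////////4AAAAAP/////////8AAAAAf/////////+AAAAAf//////////AAAAA///////////wAAAD///////////4AAAH///////////+AAAP////////////gAA/////////////8AH///////////////////////////////////////////////////////////////////////////////////////////////////8="/>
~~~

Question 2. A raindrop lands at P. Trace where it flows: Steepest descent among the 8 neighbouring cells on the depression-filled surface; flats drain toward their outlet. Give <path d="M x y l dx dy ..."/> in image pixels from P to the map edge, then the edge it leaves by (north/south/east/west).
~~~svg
<path d="M130 115l-5 6-12 0-2 1-5 0-1 1-4 0-2 2-6 1-26 13-2 3-4 1-20 14-7 2-3 3-14 7"/>
exit: west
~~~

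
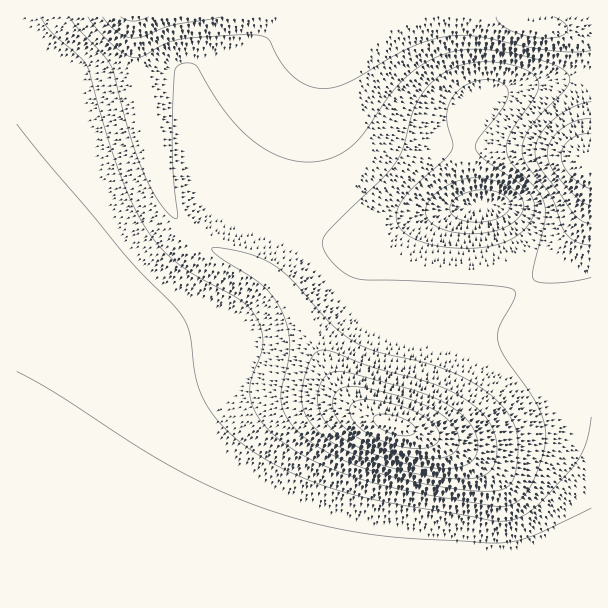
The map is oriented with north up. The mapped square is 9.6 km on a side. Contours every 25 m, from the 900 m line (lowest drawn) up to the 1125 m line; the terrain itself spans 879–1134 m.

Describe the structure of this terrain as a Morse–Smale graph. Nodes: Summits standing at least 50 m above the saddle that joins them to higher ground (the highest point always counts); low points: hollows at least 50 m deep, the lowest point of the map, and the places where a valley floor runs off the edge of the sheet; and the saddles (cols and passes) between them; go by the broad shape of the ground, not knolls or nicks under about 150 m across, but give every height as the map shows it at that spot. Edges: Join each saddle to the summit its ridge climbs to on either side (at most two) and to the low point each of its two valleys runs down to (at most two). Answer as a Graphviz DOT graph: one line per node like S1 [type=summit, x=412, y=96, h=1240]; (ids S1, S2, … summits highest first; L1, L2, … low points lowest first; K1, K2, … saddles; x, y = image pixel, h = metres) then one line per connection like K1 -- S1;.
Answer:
graph terrain {
  S1 [type=summit, x=395, y=425, h=1134];
  S2 [type=summit, x=588, y=161, h=1099];
  S3 [type=summit, x=134, y=17, h=1081];
  L1 [type=low, x=483, y=206, h=879];
  L2 [type=low, x=590, y=584, h=905];
  K1 [type=saddle, x=191, y=234, h=999];
  K2 [type=saddle, x=525, y=285, h=975];
  K1 -- S1;
  K1 -- S3;
  K1 -- L1;
  K1 -- L2;
  K2 -- S1;
  K2 -- S2;
  K2 -- L1;
  K2 -- L2;
}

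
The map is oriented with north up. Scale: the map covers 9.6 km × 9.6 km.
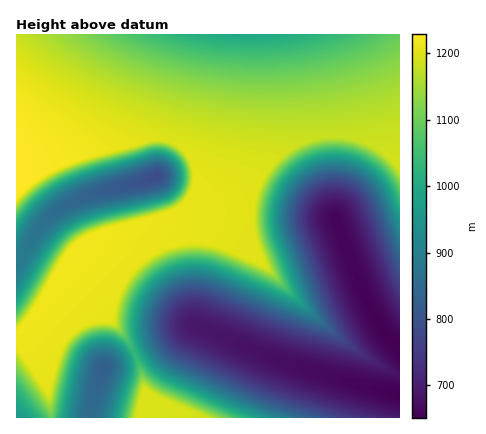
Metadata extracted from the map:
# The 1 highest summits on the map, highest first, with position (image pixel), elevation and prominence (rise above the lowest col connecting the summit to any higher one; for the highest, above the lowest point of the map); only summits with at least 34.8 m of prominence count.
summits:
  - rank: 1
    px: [146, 392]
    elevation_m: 1199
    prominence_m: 165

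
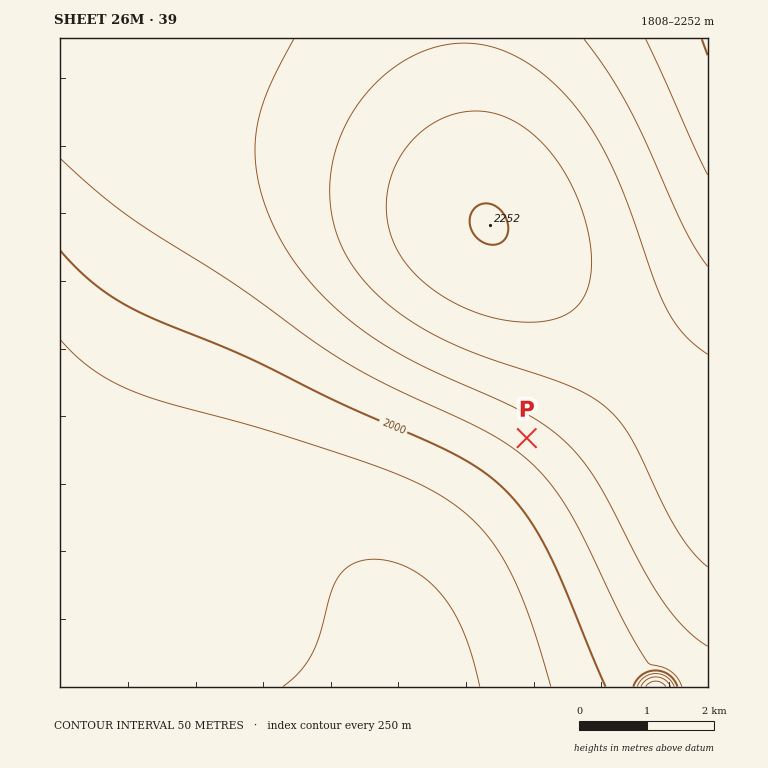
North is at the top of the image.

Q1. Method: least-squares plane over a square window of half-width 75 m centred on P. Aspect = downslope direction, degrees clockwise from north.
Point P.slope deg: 5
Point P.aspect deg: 215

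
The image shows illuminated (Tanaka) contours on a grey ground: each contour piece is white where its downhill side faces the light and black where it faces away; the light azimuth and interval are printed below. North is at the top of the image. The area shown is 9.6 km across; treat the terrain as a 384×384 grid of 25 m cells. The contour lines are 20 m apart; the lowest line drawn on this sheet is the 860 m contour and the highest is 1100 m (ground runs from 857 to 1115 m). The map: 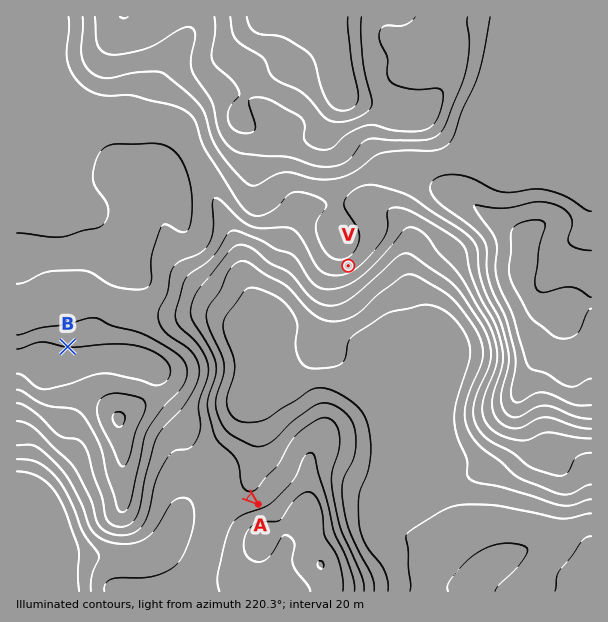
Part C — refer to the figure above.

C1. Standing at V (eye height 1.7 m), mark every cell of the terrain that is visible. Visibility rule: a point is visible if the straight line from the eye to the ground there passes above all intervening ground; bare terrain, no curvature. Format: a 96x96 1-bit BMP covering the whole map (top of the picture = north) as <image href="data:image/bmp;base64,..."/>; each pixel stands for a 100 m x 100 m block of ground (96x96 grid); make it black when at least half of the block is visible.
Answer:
<image width="96" height="96" href="data:image/bmp;base64,Qk2+BAAAAAAAAD4AAAAoAAAAYAAAAGAAAAABAAEAAAAAAIAEAAATCwAAEwsAAAIAAAAAAAAA////AAAAAAAAAP/gAAAB///4AAAAAf/gAAAD///4AAAAAP/wAAAH///8AAAAAAPwAAAP///+AAAAAAABgAAf////gAAAAAADgAB/////4AAAAAAHwAB//+P//AAAAAADwAB//+D//gAAAAABwAA//8A/+AAAAAAB//A//4AAAAAAAAYA//A//wAAAAAAAA4Af/g//wAAAAAAAB8Af/h//wAAAAAAAD8Af////8AAAAAAAD8A/////+AAAAAAAD8A///+f/gAAAAAAD8A///8P/wAAAAAAD8A///4P//AAAAAAD8A///4P//8AAAAAD8A///4P///gAAAAD+A///4P///AAAAAD+B///4f//+AAAAAD+H///4///8AAAAAD+H///////8AAAAAD+H///////8AAAAAD+H///////8AAAAAD+H///////+AAAAAD/H////////AAAAAH//////////gAAAAH//////////wAAAAP//////////wAAAAH//////////4AAAAAD/////////4AAAAAB/////////8AAAAAB/////////8AAAAAD/////////+AAAAAD/////////+AAEAAH//////////AAHgAf//////////AAP/H///////////gAP/////////////gAf////4////////gAP////wA///////AAP////AAD//////AAAH//+AAAf/////AAAD//4AAAH/////AAAB//wAAAP////+AAAB//gAAAP////+AAAAH/AAAAP////+AAAAAfAAAAf////8AAAAAeAAAAH////8AAAAA8AAAADA///4AAAAB4AAAADAP//4AAAADgAAAADAH//4AAAAAAAAAADgH//4AAAAAAAAAABgD//8AAAAAAAAAAAAD//8AAAAAAAAAAAAB//8AAAAAAAAAAAAB//8AAAAAAAAAAAAA//8AAAAAAAAAAAAA//8AAAAAAAAAAAAA//wAAAAAAAAAAAAB/+AAAAAAAAAAAAAB/4AAAAAAAAAAAAAB/wAAAAAAAAAAAAAB/AAAAAAAAAAAAAAB+AAAAAAAAAAAAAAB4AAAAAAAAAAAAAAAAAAAAAAAAAAAAAAAAAAAAAAAAAAAAAAAAAAAAAAAAAAAAAAAAAAAAAAAAAAAAAAAAAAAAAAAAAAAAAAAAAAAAAAAAAAAAAAAAAAAAAAAAAAAAAAAAAAAAAAAAAAAAAAAAAAAAAAAAAAAAAAAAAAAAAAAAAAAAAABgAAAAAAAAAAAAAAAAAAAAAAAAAAAAAAAAAAAAAAAAAAAAAAAAAAAAAAAAAAAAAAAAAAAAAAAAAAAAAAAAAAAAAAAAAAAAAAAAAAAAAAAAAAAAAAAAAAAAAAAAAAAAAAAAAAAAAAAAAAAAAAAAAAAAAAAAAAAAAAAAAAAAAAAAAAAAAAAAAAAAAAAAAAAAAAAAAAAAAAAAAAAAAAAAAAAAAAAAAAAAAAAAAAAAAAAAAAAAAAAAAAAAAAAAAAAAAAAAAAAAAAAAAAAAAAAAAAAA="/>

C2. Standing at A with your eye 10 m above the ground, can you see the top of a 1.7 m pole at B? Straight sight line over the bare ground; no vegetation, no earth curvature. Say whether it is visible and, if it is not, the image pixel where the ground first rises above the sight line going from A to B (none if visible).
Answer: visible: false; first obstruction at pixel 157 421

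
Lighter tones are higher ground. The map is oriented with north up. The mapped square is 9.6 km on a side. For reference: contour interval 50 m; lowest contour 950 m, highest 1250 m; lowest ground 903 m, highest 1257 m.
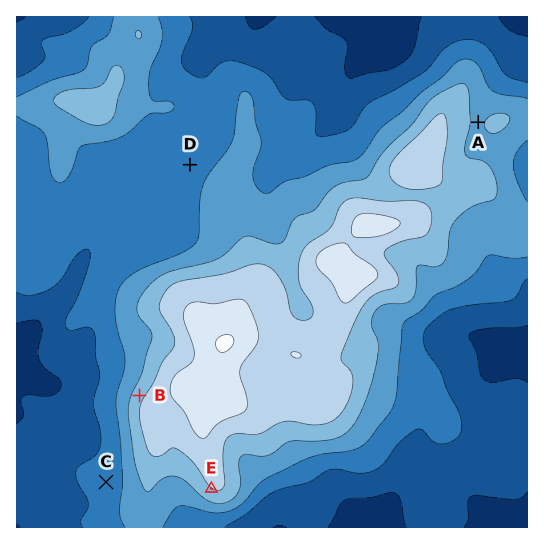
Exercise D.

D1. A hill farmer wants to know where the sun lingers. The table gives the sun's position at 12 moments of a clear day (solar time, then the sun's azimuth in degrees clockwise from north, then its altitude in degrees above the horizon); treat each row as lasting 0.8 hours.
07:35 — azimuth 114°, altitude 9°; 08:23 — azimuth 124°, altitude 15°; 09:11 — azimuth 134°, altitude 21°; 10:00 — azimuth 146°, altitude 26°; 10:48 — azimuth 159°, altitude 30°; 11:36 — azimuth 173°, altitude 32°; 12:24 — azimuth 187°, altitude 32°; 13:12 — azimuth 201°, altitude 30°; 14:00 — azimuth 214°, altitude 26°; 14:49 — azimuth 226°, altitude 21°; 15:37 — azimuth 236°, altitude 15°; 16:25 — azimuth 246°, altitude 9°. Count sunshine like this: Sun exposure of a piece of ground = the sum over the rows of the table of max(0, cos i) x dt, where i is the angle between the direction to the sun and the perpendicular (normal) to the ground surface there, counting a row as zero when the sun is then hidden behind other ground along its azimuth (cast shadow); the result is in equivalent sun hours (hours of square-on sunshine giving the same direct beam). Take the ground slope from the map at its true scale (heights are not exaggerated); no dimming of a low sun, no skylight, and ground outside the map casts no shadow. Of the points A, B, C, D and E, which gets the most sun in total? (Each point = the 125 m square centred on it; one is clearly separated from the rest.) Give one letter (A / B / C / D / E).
E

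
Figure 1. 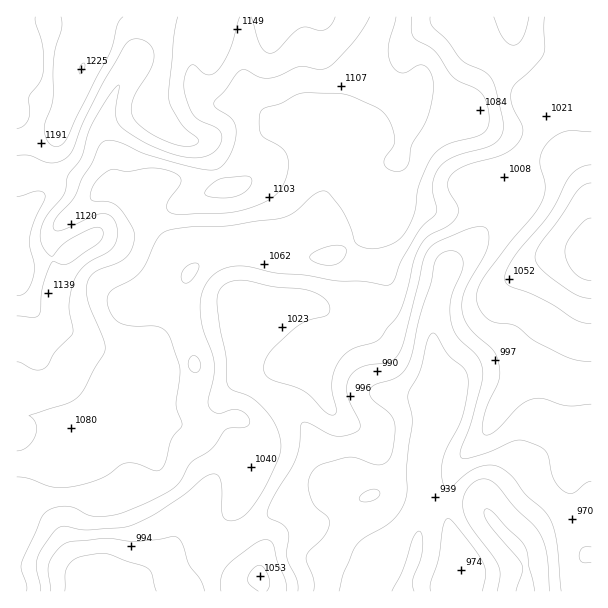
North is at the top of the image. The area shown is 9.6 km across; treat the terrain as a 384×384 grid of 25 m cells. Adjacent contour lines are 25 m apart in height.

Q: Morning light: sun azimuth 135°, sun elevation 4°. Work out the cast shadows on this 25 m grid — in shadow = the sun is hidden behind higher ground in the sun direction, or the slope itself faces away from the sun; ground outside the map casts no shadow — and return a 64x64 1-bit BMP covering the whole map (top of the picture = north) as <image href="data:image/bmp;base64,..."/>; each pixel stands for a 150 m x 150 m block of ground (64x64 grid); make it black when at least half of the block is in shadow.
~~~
<image width="64" height="64" href="data:image/bmp;base64,Qk0+AgAAAAAAAD4AAAAoAAAAQAAAAEAAAAABAAEAAAAAAAACAAATCwAAEwsAAAIAAAAAAAAA////AAAAAAAAAAAAAAAAOAAAAwAABgA4AAADgAAPADgAAAPAAA8AeAAAAeAABwB4AAAA4AAHADAAAABgAAYAAAAAAAAAAAAAAAAAAAAAAAAAAAAAAAAAAAAAAAAAAAAAAAAAAAAAAAAAAAAAAAAAAAAAAAAAAAAAAAAAAAADAAAAAAAAAAOAAAAAAAAAA8AAAAAAAAAD4AAAAAAAAAHwAAAAAAAAAfAAAAAAAAAB+AAAAAAAAAH4AAAAAAAAAfgAAAAAAAAB+AAAAAAAAADwAAAAAAAAAAAAAAAAAAAAAAAAAAAAAAAAAAAAAAAAAAAAAAAAAAAAAAAAAAAAAACAAAAAAAAAAMAAAAAAAAAB4AAAAAAAAAHwAAAAAAAAAfgAAAAAAAAB/AAAAAAAAAH+AAAAAAAAAP+ADAAAAAAAf+AOAAAAAAA/8A+AAAAAAA/4B8AAAAAAD/wDwAAAAAAH/ADAgAAAAAf+AADgAAAAA/4AAGAAAAAB/gAAAAAAAAB/AAAAAAAAAB4AAAAAAAAAAAAAAAAAAAAAAAAAAAAAAAAAAAAAAAAAAAAAAAAAAAAAAAAAAAAAAAAAGAAAAAAAAAAcAAAAAAAAAB4AAAAAAAAADgAAAAAAAAAGAAAAAAAAAAAAAAAAAAAAAAAAAAAAAAAAAAAAAAAAAAAAAAAAAAAAAAAAAAAAAA=="/>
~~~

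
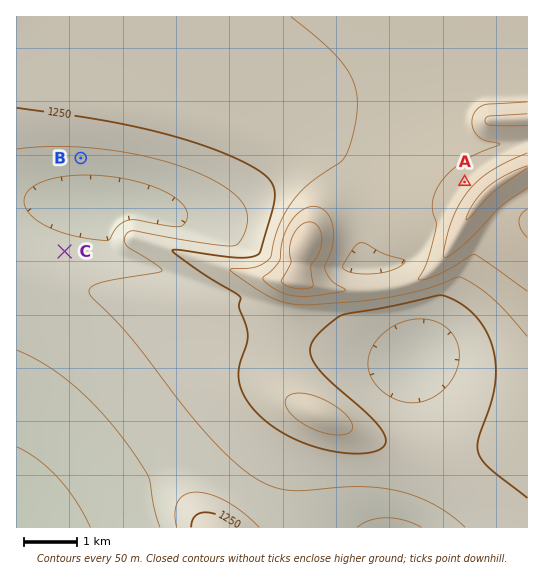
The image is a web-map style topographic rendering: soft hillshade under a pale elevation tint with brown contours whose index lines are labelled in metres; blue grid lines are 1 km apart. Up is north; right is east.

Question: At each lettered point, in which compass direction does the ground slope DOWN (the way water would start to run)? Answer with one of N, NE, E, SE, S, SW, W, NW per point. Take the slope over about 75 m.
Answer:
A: NW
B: S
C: N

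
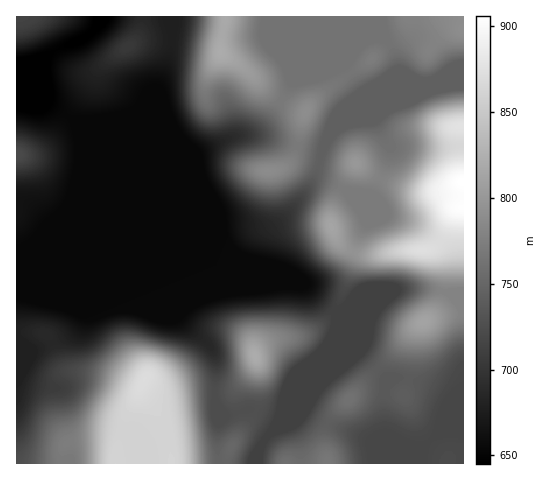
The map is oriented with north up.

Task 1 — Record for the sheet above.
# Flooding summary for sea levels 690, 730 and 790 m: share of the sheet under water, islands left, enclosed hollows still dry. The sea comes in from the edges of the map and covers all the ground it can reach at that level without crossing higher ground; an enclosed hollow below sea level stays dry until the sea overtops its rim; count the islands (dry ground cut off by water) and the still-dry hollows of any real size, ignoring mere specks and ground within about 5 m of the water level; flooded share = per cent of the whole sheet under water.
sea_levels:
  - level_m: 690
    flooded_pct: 35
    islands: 1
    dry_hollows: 0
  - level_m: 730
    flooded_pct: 53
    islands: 1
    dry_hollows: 0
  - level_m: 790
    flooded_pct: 86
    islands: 3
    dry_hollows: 0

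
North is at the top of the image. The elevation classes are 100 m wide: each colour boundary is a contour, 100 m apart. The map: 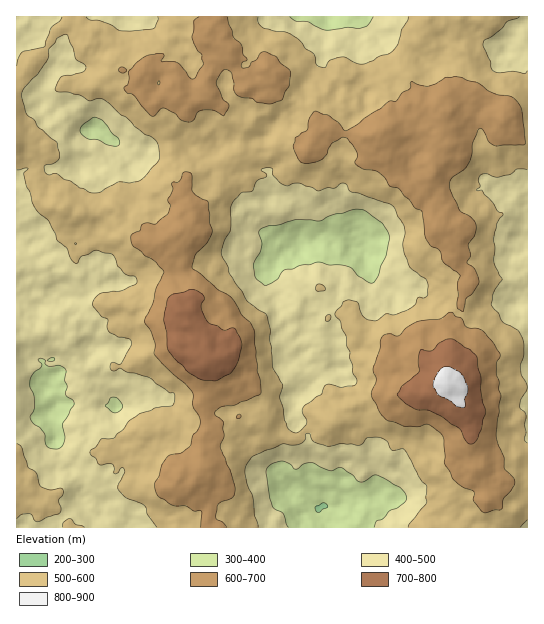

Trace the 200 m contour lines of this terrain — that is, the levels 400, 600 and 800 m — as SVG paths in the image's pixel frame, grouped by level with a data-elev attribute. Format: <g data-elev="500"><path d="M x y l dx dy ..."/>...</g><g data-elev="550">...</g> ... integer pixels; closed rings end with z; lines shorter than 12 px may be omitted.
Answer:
<g data-elev="400"><path d="M288 527l-5-13-9-5-2-3-2-8-4-25 1-4 3-4 11-4 8 2 6 6 8-5 7-2 20 9 11-4 12 8 4 6 4 1 4-1 8-6 4 0 23 12 6 7 0 7-8 7-9 3-7 8-5 2-3 6"/><path d="M53 449l-6-3-3-13-4-6-7-4-3-5 5-12-1-11-4-9 0-6 4-8 8-6-1-3-3-2 0-2 3-1 5 3-1 2 3 3 11-1 6 4 1 2-1 10 2 5-2 8 2 3 6 3 1 3-11 20 2 14-2 7-4 4z"/><path d="M114 413l-9-7 5-8 3-1 5 2 5 7-4 5z"/><path d="M49 361l-2 0 3-3 4 0 0 3z"/><path d="M265 285l-9-7-3-12 2-5 6-11 1-7-3-10 3-5 7-2 12-2 14-4 26 1 12-6 25-6 7 1 17 13 6 10 2 5-4 17-5 11-3 10-5 7-4-1-10-5-7-8-3-2-8-2-12 0-11-3-8 3-11 1-6 3-8 1-8 10z"/><path d="M114 146l-8-2-8-4-12-2-5-5 0-6 12-9 8 1 18 20 0 6z"/><path d="M373 17l-6 9-6 2-14-1-20 3-6-1-12-7-14-1-5-4"/></g><g data-elev="600"><path d="M227 527l-4-4-7-5 1-12 4-4 12-5 2-10-5-17-10-23 4-10-1-15-8-7 0-2 6-6 13-2 25-10 2-2-1-12-3-10-2-38-4-10-9-8-12-18-12-7-26-23 3-12 12-13 5-12-3-8-1-20-12-7-4-4 0-16-2-2-4-1-3 1-5 9-7 1 2 6-5 10 2 7-2 8-13 10-8-1-4 1-2 2-1 4-8 4-1 4 2 8 12 10 10 6 9 9-8 18-3 15-8 17 6 10 4 11-1 12 9 11 22 18 7 8 1 4 0 11 7 15-2 9-5 6-3 10-9 7-12 3-6 7-4 14-4 6 0 7 4 7 12 8 15 1 8 5 7 0 1 2-2 14"/><path d="M484 513l18-4 1-10 7-8 5-8-1-5-10-9 0-11-6-13-2-8 5-40-3-8 1-7-3-9 0-10 4-6-1-4-6-11-10-11-5-2-11-2-5-8-7-3-4-4-12 7-24 3-9 6-8 8-8-2-7 1-2 4-1 10-7 18 3 14-5 13 8 18 9 9 17 5 13 1 9-3 14 9 3 6 0 24 8 15 11 9 11 4-1 10z"/><path d="M237 418l3 0 1-3-3-1z"/><path d="M462 311l1 0 3-12 7-6 6-11-4-12-8-8 4-7-3-10 7-10 1-9-5-8-12-8-9-20 0-8 3-5 12-8 4-6 3-9 1-11 6-14 4 1 5 11 6 4 31 0 1-3-4-32-4-7-7-6-14-3-10-4-9-7-23-6-9 0-11 7-8 2-16-4-1 7-8 4-5 8-8 0-8 8-35 22-3-2-5-7-9-7-15-4-5 8-2 11-12 8-2 9 6 14 3 2 5 0 13-2 7-7 5-11 10-6 5 1 10 15 0 4-2 5 1 3 7 4 11 1 5 3 6 5 5 8 9 3 15 18 8 4 3 24 2 6 4 5 8 4 5 13 16 12-2 7 0 13-1 10 1 4z"/><path d="M121 73l4 0 2-3-3-3-3 0-3 3z"/><path d="M199 17l-5 4-2 17 5 12 5 4 1 9-8 15-2 1-3-1-12-15-4-1-12 0-1-1 3-6-2-1-17 3-8 5-8 9 0 10-2 4-3 2 1 3 2 3 7 2 17 21 3 0 7-7 2-1 12 6 6 6 6 2 6-1 4-8 6-3 11 0 9 6 5-7 1-4-7-7-6-16 5-9 4-4 6 4 3 10 0 7 4 6 15 2 5 5 11 1 13-5 7-14 1-15-9-7-5-6-11-5-4 1-4 6-5 3-3 5-7 1 0-5 5-4-4-5-2-10-8-7-6-20"/></g><g data-elev="800"><path d="M461 407l4 0 1-1-1-7 3-9-4-12-4-5-9-5-8-1-4 3-4 8-1 9 5 9 12 6 5 4z"/></g>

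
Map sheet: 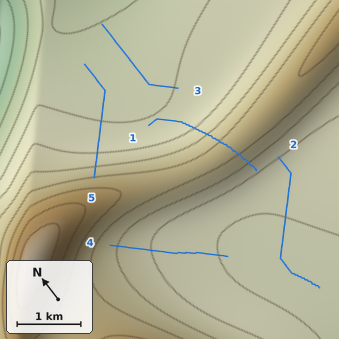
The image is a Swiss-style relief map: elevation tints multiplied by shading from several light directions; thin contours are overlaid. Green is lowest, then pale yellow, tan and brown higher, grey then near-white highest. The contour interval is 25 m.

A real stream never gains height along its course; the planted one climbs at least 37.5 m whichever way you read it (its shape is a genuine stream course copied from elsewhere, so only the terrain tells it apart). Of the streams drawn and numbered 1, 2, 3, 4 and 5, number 1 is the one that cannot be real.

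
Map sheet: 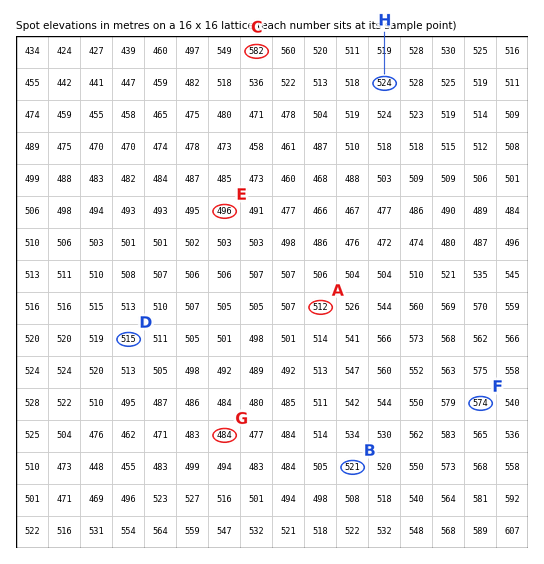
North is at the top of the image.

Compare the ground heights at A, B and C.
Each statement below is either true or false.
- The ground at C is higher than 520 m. true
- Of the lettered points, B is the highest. false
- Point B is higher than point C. false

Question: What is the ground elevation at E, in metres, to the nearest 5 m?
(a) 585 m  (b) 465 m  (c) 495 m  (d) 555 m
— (c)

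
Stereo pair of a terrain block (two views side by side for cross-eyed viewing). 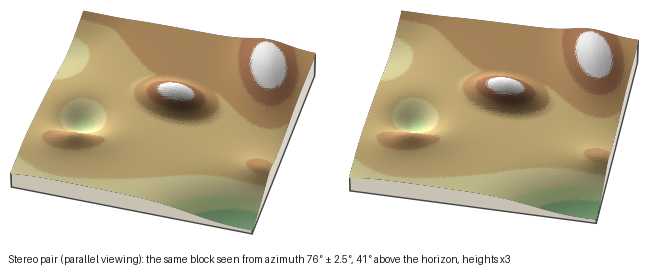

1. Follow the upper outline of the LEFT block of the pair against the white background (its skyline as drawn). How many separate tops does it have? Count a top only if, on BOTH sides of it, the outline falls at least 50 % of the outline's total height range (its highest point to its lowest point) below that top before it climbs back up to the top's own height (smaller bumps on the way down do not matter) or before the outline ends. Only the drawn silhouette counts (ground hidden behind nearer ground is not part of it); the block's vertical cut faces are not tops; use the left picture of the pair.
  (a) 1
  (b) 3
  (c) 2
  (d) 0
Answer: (d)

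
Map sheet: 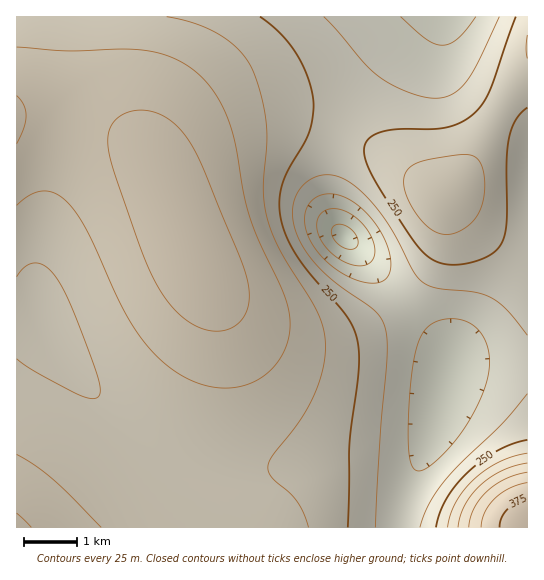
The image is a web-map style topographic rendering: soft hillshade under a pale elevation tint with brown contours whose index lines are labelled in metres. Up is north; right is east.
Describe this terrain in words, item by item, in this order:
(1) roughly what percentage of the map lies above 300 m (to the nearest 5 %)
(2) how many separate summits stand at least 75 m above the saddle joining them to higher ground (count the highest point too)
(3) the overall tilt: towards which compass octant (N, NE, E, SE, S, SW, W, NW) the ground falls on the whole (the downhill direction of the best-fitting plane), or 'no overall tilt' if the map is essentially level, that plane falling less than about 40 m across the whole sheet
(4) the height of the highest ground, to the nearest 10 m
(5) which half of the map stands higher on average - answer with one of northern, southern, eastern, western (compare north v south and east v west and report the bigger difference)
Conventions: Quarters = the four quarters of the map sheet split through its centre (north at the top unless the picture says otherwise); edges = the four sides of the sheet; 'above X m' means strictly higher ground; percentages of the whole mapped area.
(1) Roughly 25 % of the ground is higher than 300 m.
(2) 2 summits rise at least 75 m above their surroundings.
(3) On the whole the ground falls towards the east.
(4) The highest ground is at about 390 m.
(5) The western half stands higher on average than the eastern half.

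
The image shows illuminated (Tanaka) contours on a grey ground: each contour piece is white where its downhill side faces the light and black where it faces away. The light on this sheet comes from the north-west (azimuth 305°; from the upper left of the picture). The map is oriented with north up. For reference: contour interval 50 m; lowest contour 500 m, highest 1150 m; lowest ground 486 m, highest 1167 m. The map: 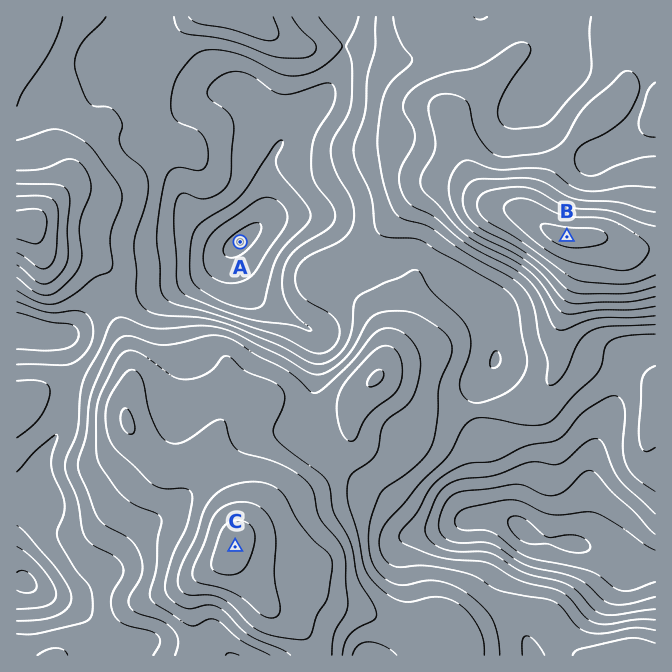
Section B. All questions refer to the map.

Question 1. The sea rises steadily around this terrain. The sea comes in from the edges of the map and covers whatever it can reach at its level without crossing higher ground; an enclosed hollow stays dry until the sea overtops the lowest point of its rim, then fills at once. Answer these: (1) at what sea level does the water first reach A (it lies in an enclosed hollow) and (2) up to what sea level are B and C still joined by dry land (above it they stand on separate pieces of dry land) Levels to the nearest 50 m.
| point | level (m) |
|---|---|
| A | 700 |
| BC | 750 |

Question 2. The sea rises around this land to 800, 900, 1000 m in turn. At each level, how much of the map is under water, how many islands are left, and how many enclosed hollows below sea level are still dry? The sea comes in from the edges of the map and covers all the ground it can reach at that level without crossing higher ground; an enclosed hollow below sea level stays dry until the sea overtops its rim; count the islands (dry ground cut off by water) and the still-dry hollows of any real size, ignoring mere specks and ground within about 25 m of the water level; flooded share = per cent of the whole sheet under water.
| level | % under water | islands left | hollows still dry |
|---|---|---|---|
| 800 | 51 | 0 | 0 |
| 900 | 77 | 1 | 0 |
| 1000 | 92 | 1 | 0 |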